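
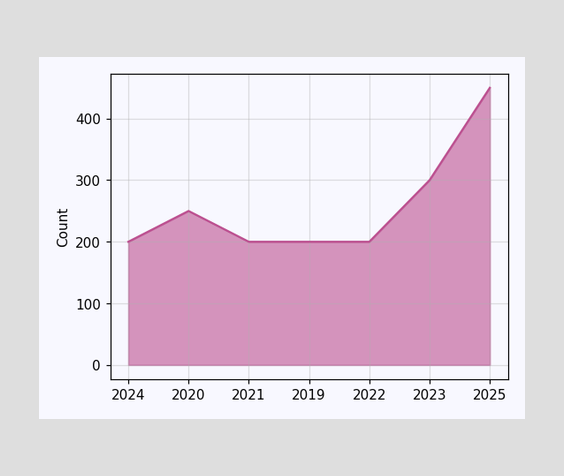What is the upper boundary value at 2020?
250

At 2020 the upper boundary is at 250.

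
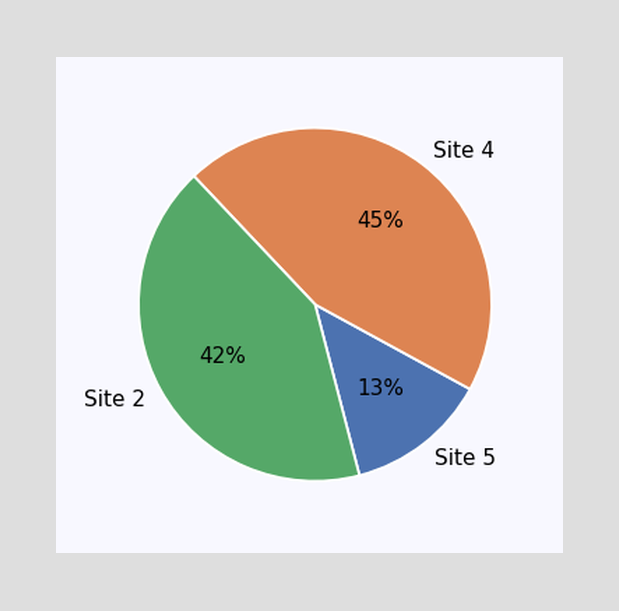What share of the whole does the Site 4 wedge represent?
The Site 4 slice takes up 45% of the pie.

45%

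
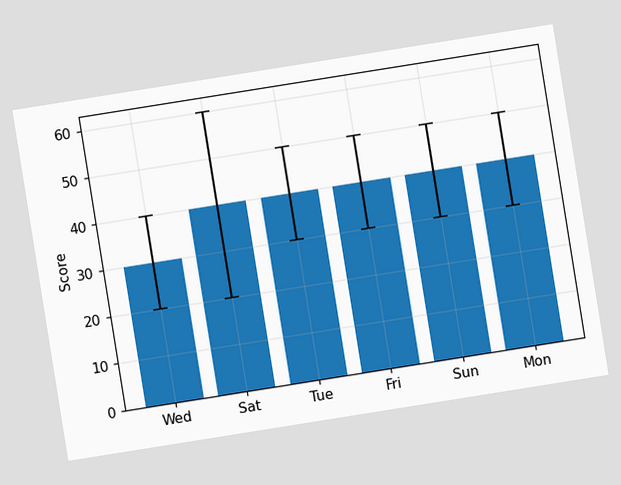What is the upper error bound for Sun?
50

The chart is tilted about 9° counter-clockwise. The Sun bar's upper whisker reaches 50.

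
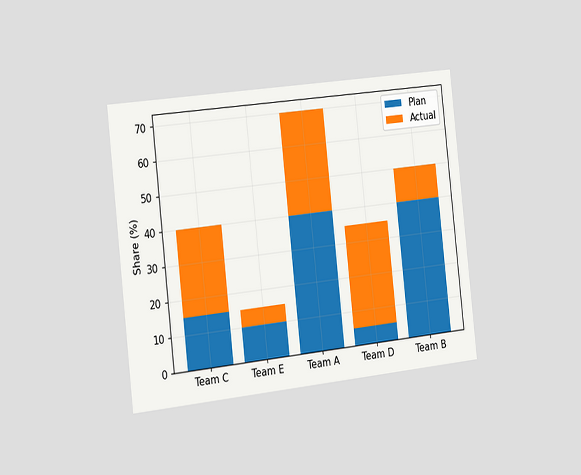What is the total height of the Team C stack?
40%

The chart is tilted about 6° counter-clockwise and viewed slightly from the left. The Team C stack's top reaches 40% on the y-axis.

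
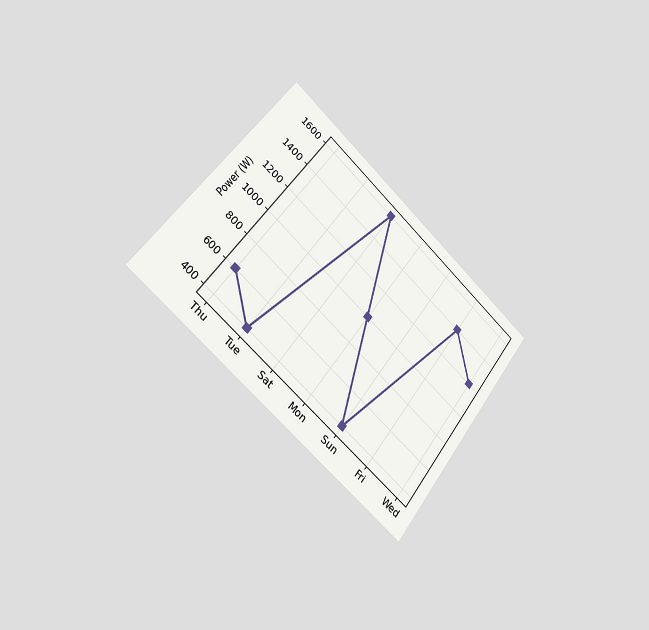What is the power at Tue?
The chart is tilted about 38° clockwise and viewed slightly from the left. At Tue, the line is at 400W.

400W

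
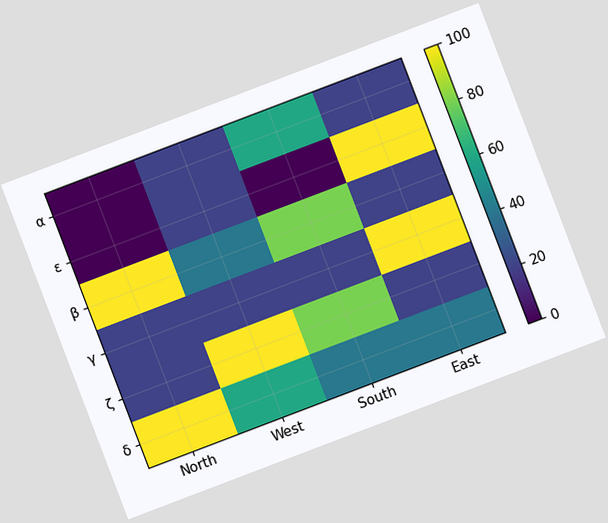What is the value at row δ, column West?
60

The chart is tilted about 21° counter-clockwise. Matching cell (δ, West) against the colorbar gives 60.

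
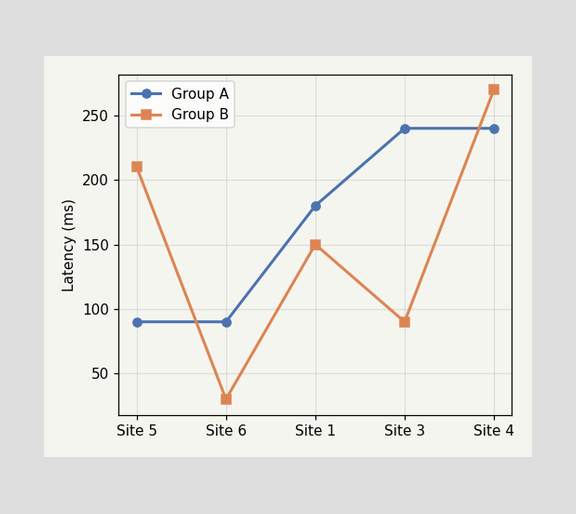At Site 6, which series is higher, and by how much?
At Site 6, Group A sits above the other line by 60ms.

Group A, by 60ms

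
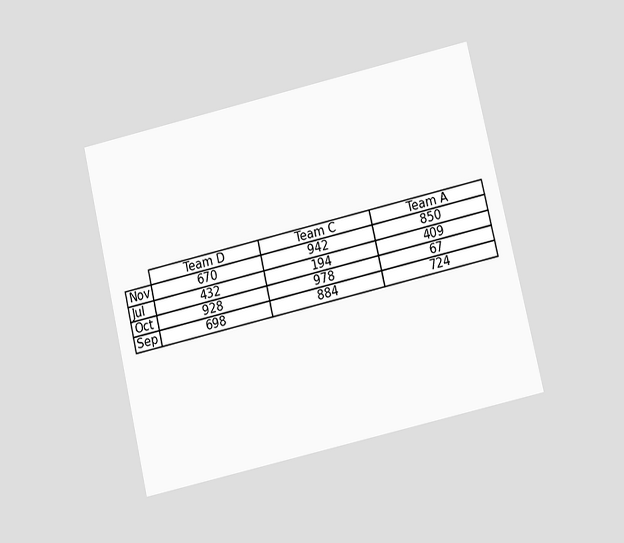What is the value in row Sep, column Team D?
698

The chart is tilted about 13° counter-clockwise and viewed slightly from below. The (Sep, Team D) cell reads 698.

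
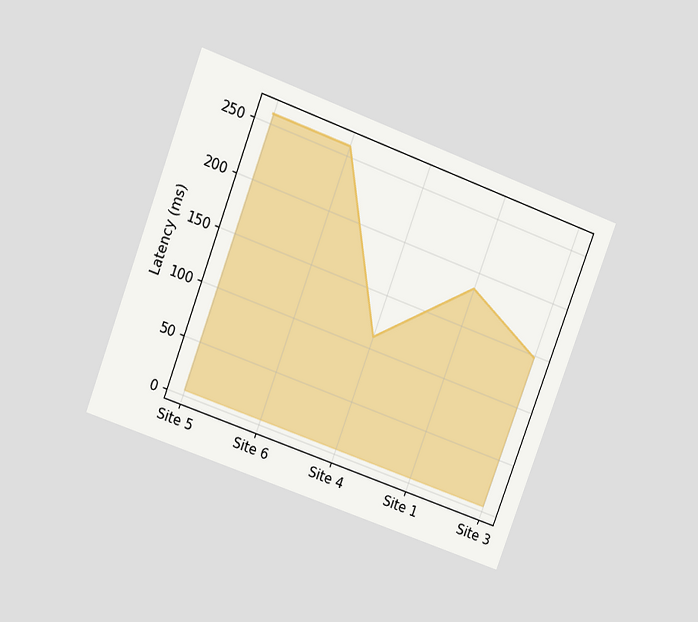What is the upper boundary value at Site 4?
The chart is tilted about 20° clockwise and viewed at a slight angle. At Site 4 the upper boundary is at 111ms.

111ms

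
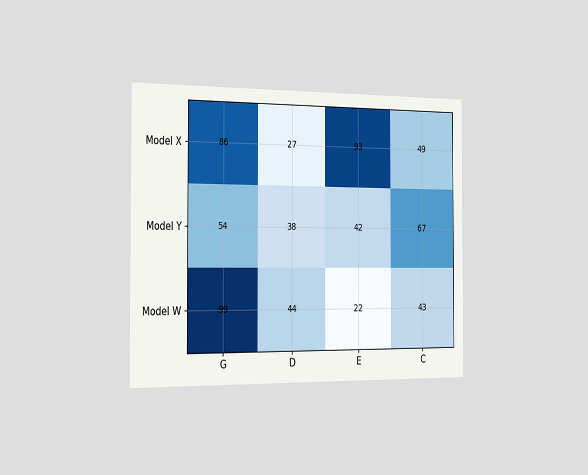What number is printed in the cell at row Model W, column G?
99

The chart is viewed slightly from the left. The (Model W, G) cell reads 99.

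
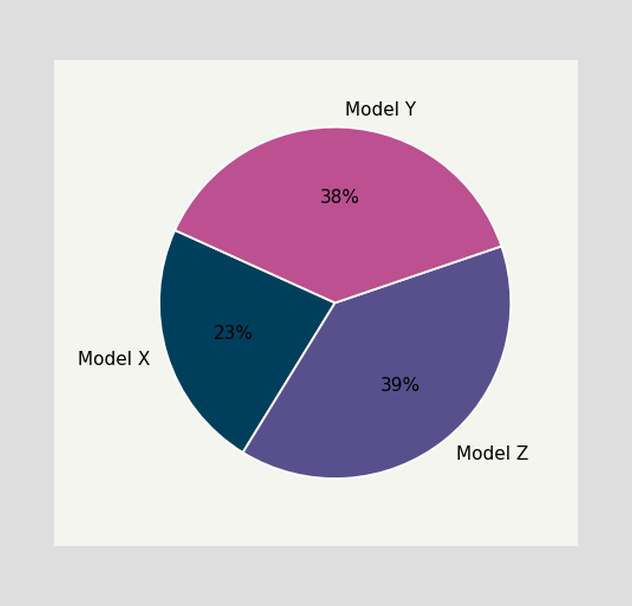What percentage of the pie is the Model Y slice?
The Model Y slice takes up 38% of the pie.

38%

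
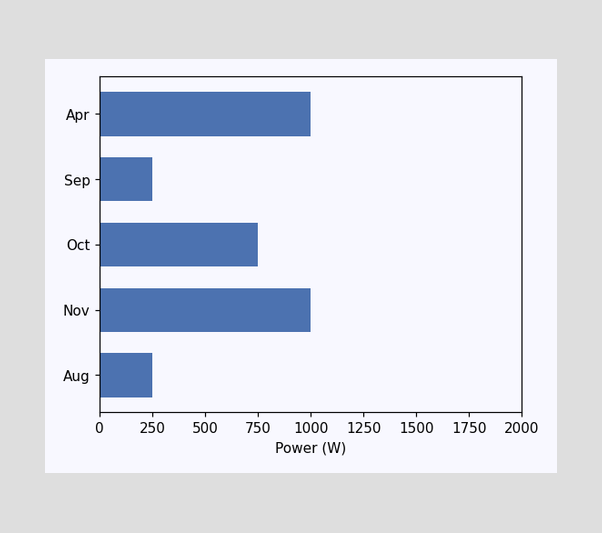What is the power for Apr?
Reading along the chart's x-axis, the Apr bar reaches 1000W.

1000W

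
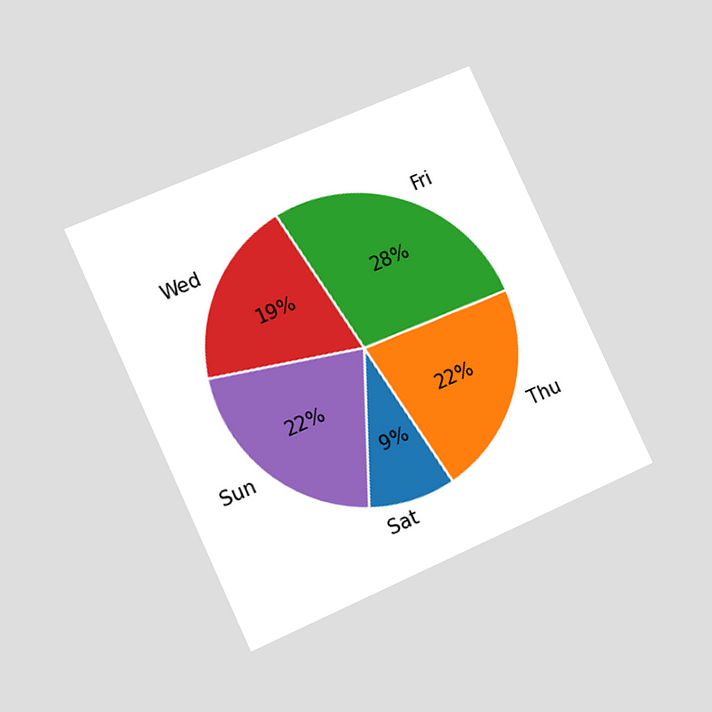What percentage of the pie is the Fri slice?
28%

The chart is tilted about 25° counter-clockwise and viewed at a slight angle. The Fri slice takes up 28% of the pie.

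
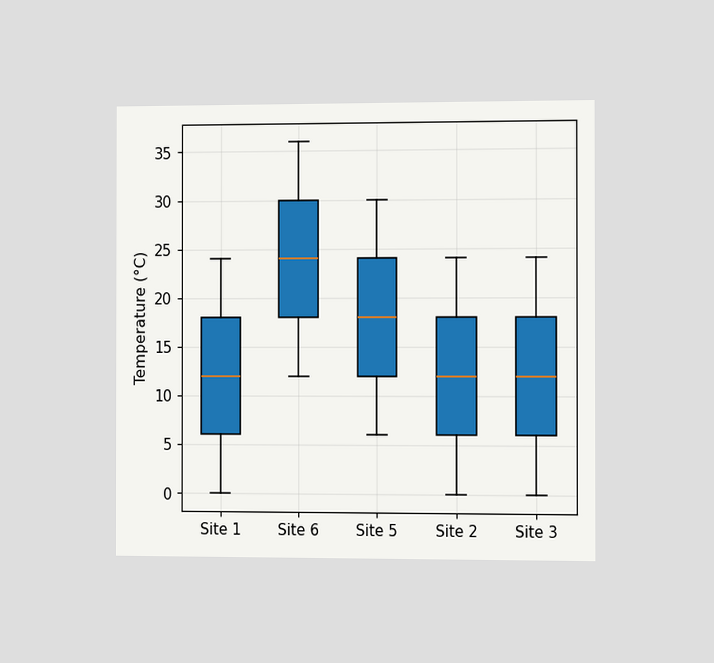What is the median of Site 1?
12°C

The chart is viewed slightly from the right. The median line in the Site 1 box sits at 12°C.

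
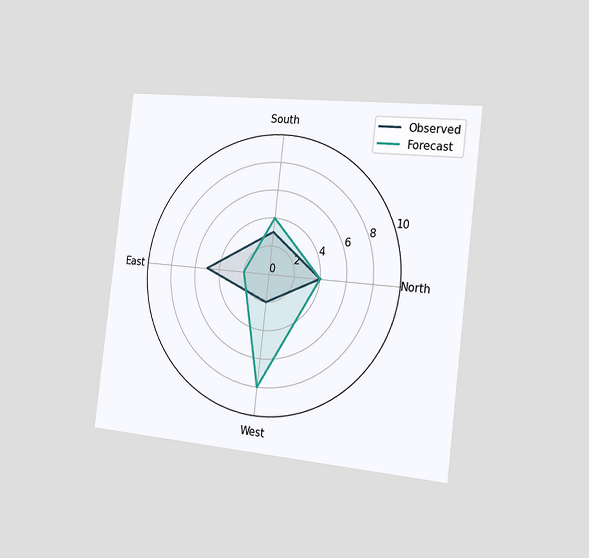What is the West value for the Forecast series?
The chart is tilted about 7° clockwise and viewed slightly from the right. On the West axis, Forecast reaches 8.

8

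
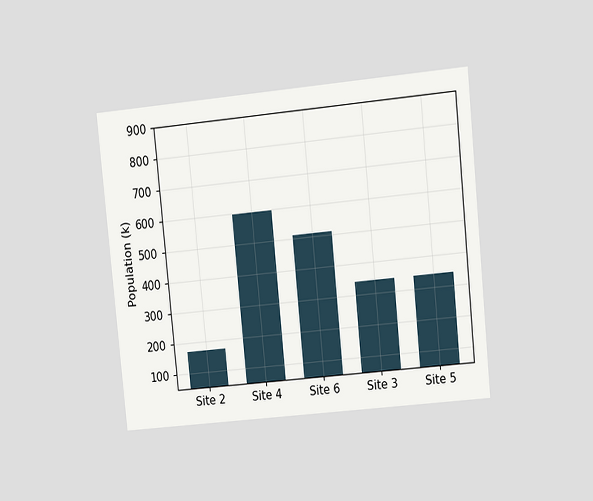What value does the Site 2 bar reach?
The chart is tilted about 6° counter-clockwise and viewed at a slight angle. Reading along the chart's y-axis, the Site 2 bar reaches 170k.

170k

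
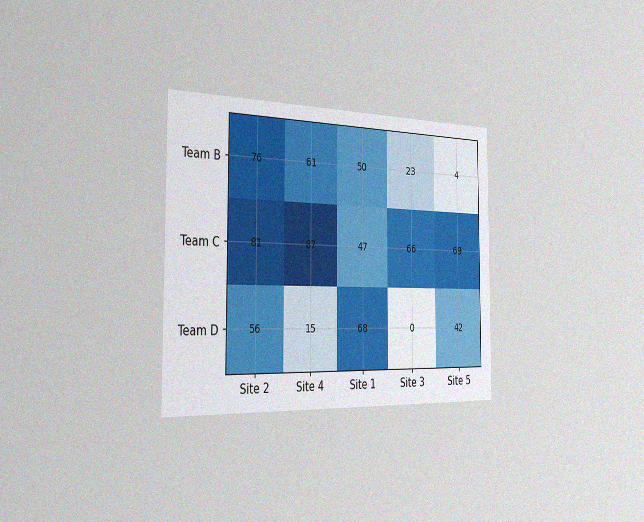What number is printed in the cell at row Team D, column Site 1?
68

The chart is viewed slightly from the left, with some photo noise. The (Team D, Site 1) cell reads 68.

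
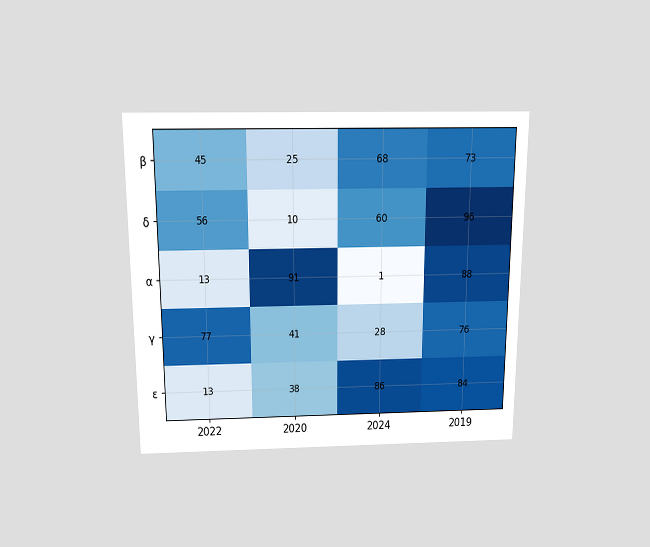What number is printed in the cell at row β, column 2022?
45

The chart is viewed slightly from above. The (β, 2022) cell reads 45.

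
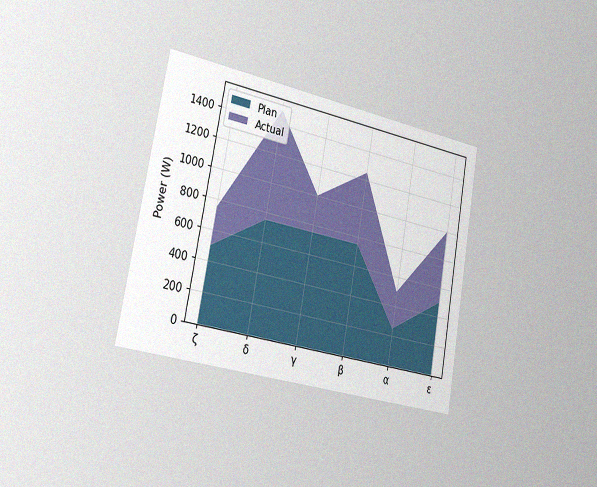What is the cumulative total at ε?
The chart is tilted about 10° clockwise and viewed slightly from the left, with some photo noise. The stacked total at ε reaches 1000W.

1000W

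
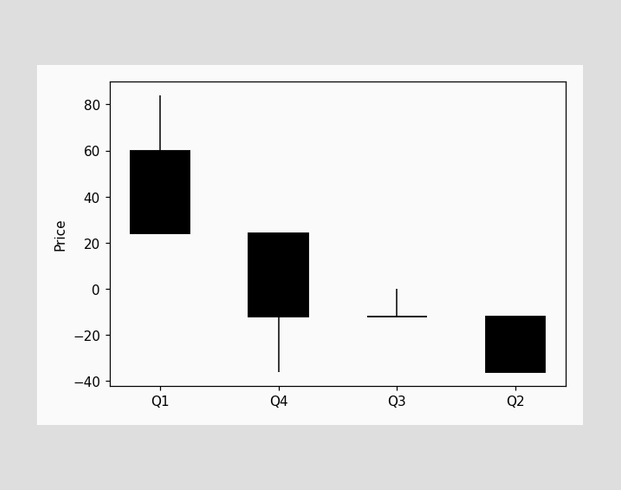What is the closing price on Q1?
The Q1 candle closes at 24.

24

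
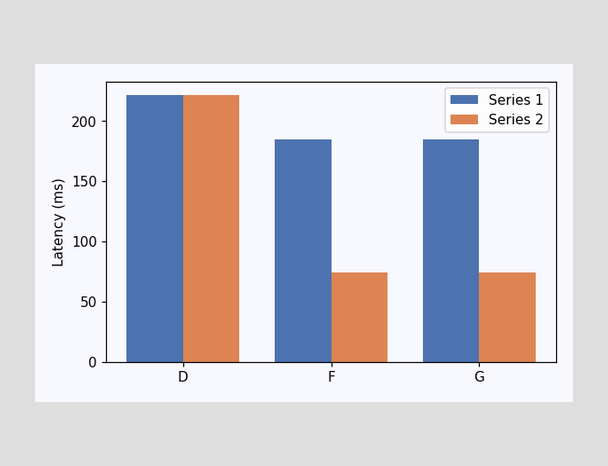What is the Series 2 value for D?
222ms

The Series 2 bar at D reaches 222ms on the y-axis.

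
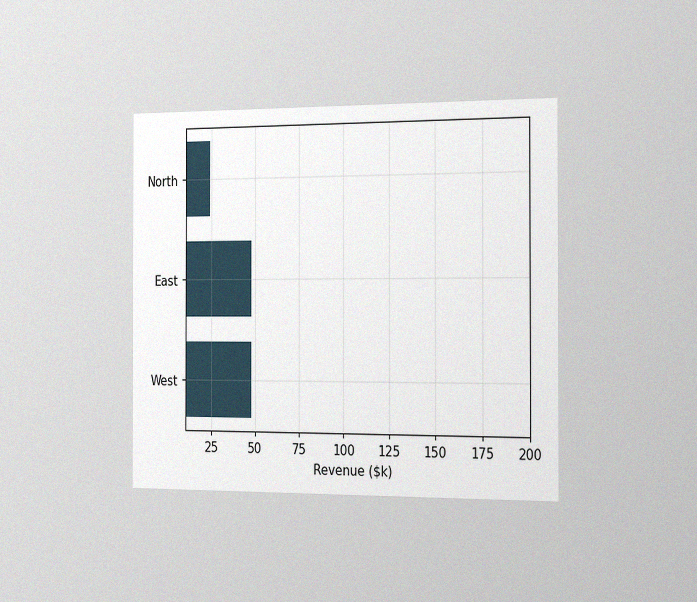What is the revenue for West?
$48k

The chart is viewed slightly from the right, with some photo noise. Reading along the chart's x-axis, the West bar reaches $48k.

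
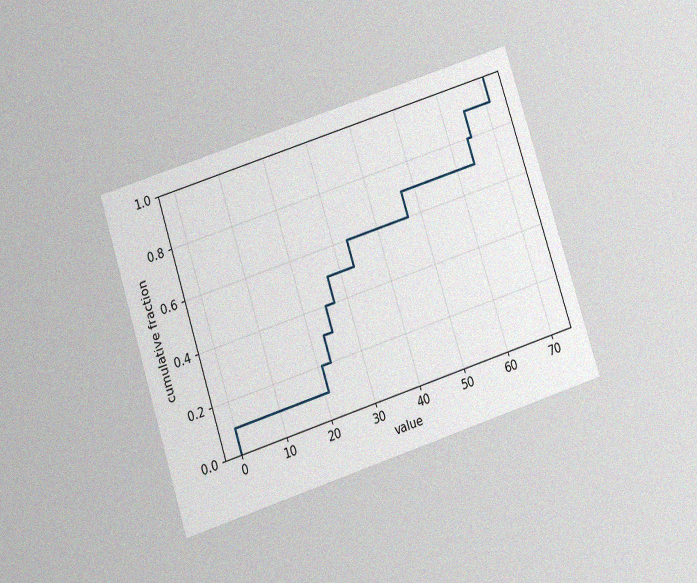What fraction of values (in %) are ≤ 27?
50%

The chart is tilted about 18° counter-clockwise and viewed slightly from below, with some photo noise. At x=27 the ECDF step is at 50%.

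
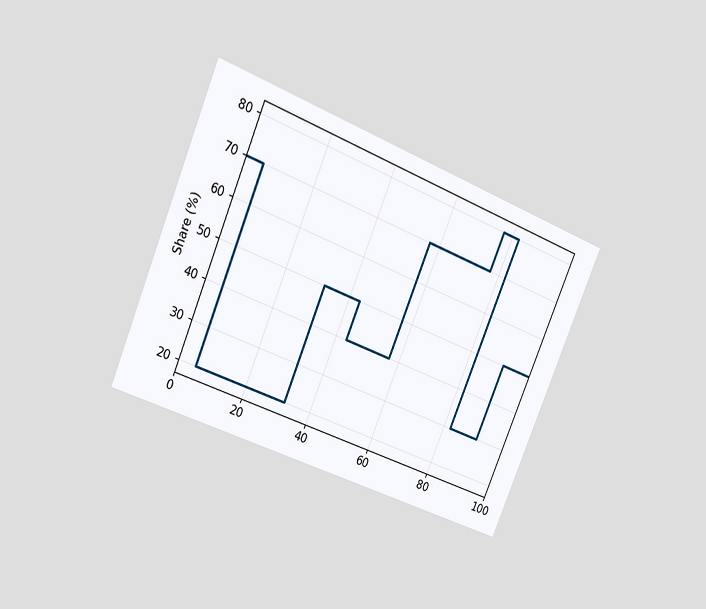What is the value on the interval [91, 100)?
The chart is tilted about 22° clockwise and viewed at a slight angle. On [91, 100) the step sits at 50%.

50%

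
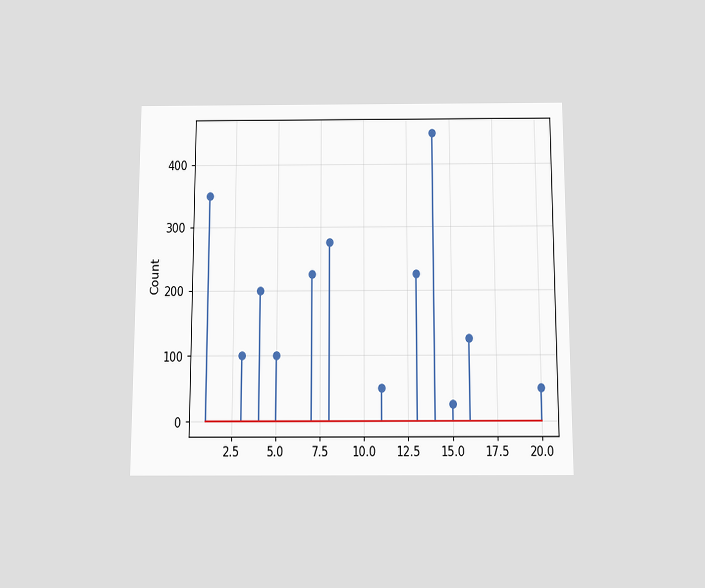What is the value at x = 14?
The chart is viewed slightly from below. The stem at x=14 reaches 450.

450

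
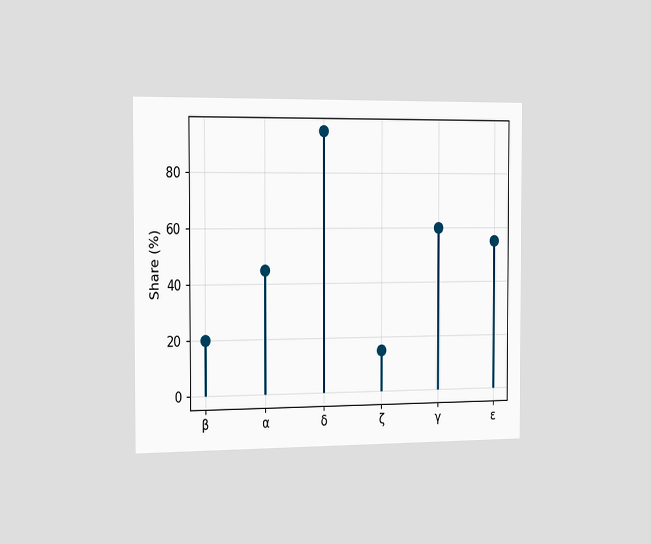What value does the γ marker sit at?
The chart is viewed slightly from the left. The γ marker sits at 60%.

60%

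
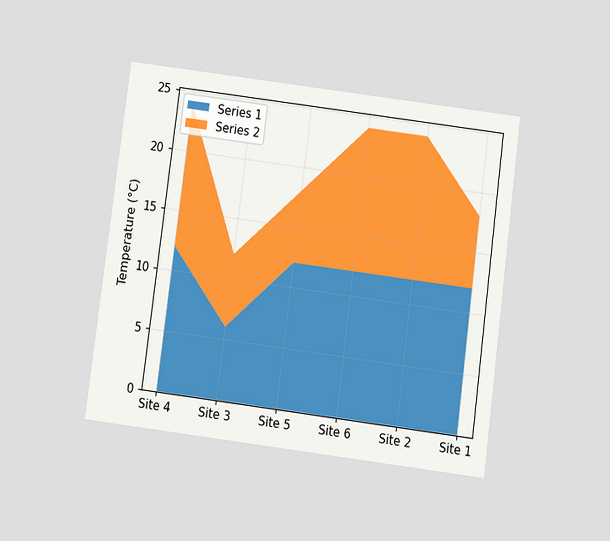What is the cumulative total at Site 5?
18°C

The chart is tilted about 7° clockwise and viewed slightly from below. The stacked total at Site 5 reaches 18°C.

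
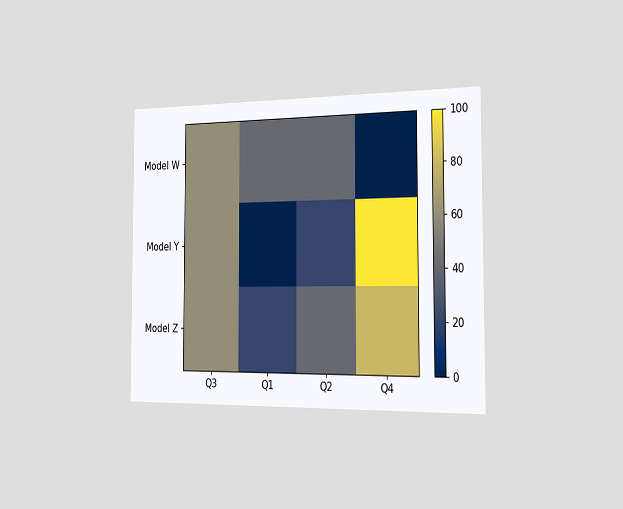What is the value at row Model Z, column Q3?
The chart is viewed slightly from the right. Matching cell (Model Z, Q3) against the colorbar gives 60.

60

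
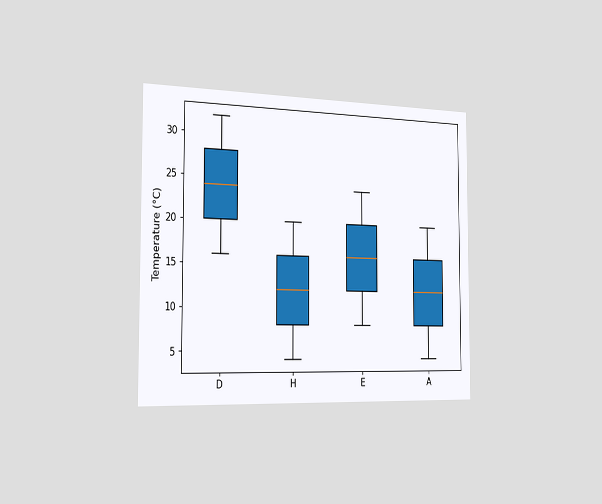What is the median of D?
The chart is viewed slightly from the left. The median line in the D box sits at 24°C.

24°C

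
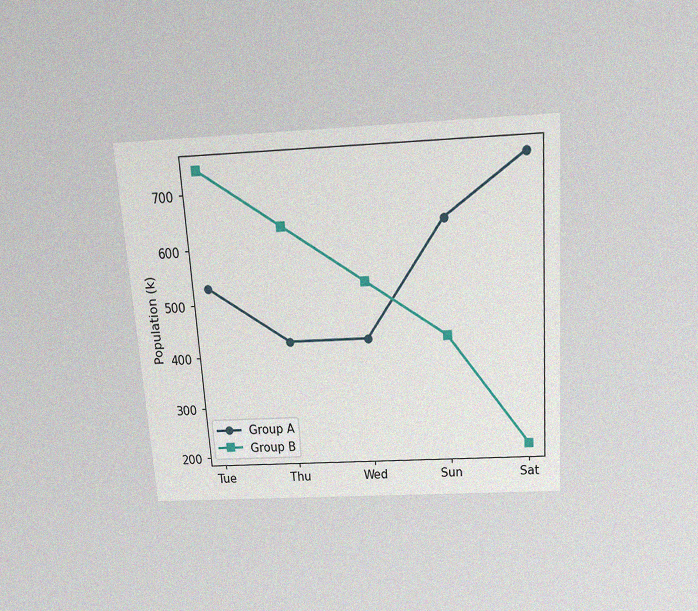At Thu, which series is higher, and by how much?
Group B, by 212k

The chart is tilted about 4° counter-clockwise and viewed slightly from above, with some photo noise. At Thu, Group B sits above the other line by 212k.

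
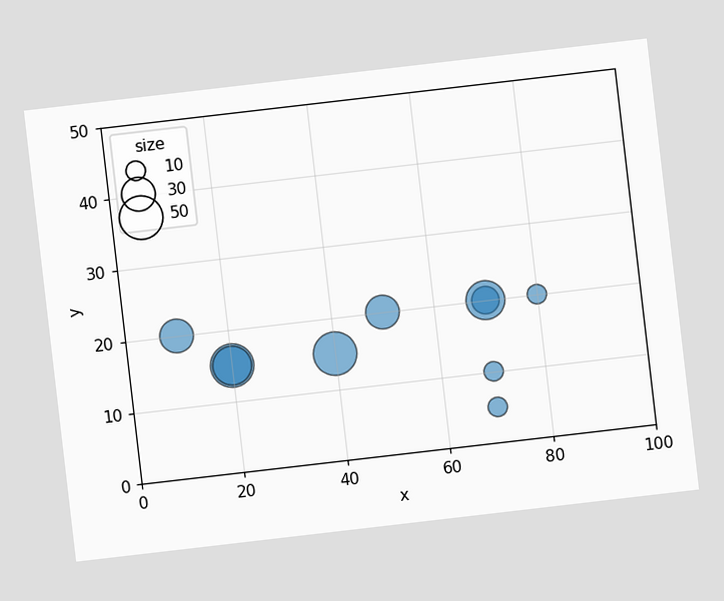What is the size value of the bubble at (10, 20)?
The chart is tilted about 7° counter-clockwise. Matching the bubble at (10, 20) against the size legend gives 30.

30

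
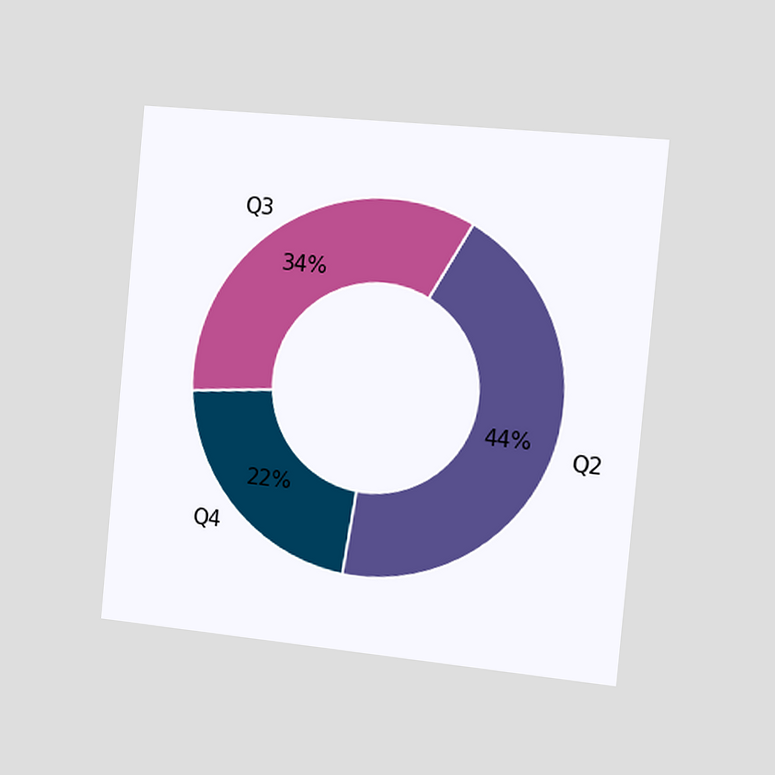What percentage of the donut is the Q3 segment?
The chart is tilted about 5° clockwise and viewed slightly from the right. The Q3 segment takes up 34% of the ring.

34%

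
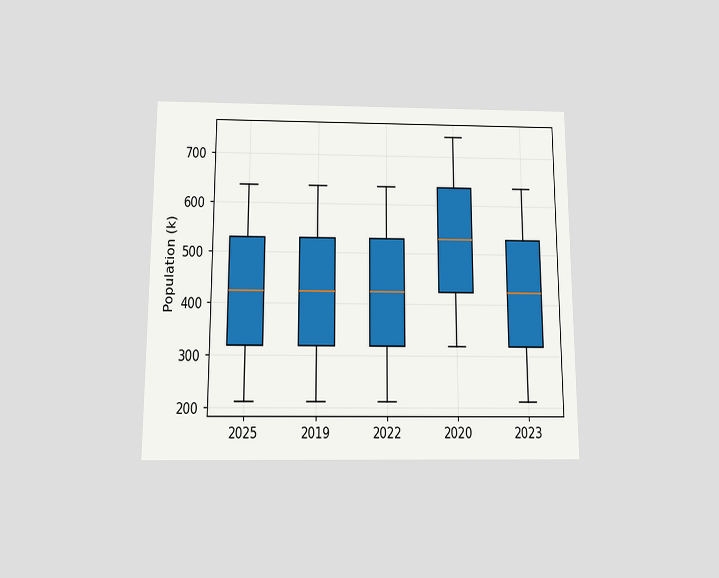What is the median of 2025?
The chart is viewed slightly from below. The median line in the 2025 box sits at 424k.

424k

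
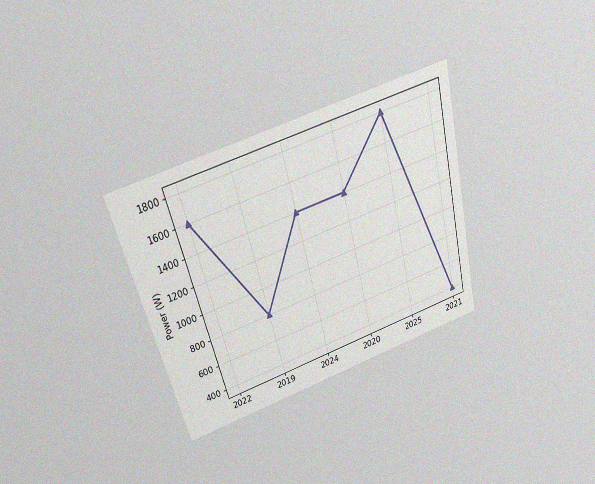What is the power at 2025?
1800W

The chart is tilted about 15° counter-clockwise and viewed slightly from above, with some photo noise. At 2025, the line is at 1800W.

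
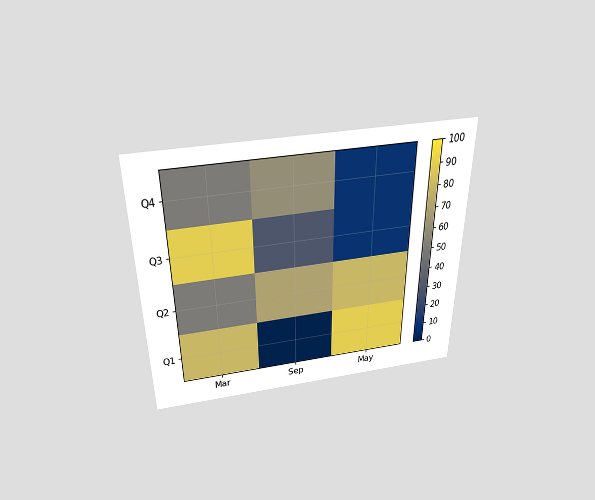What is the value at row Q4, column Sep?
60

The chart is viewed slightly from above. Matching cell (Q4, Sep) against the colorbar gives 60.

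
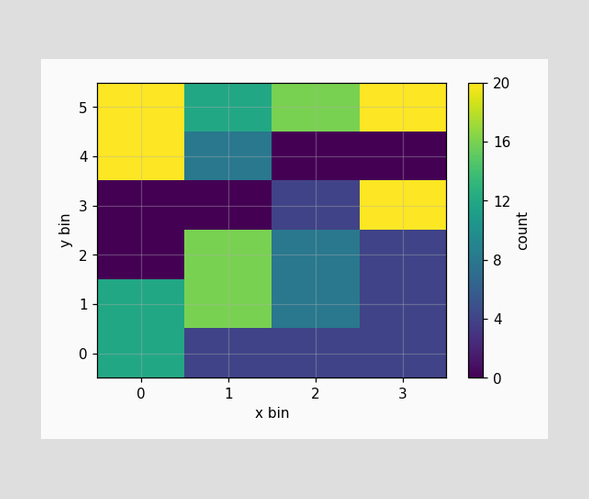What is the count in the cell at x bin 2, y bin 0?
4

Matching the cell (2, 0) against the colorbar gives 4.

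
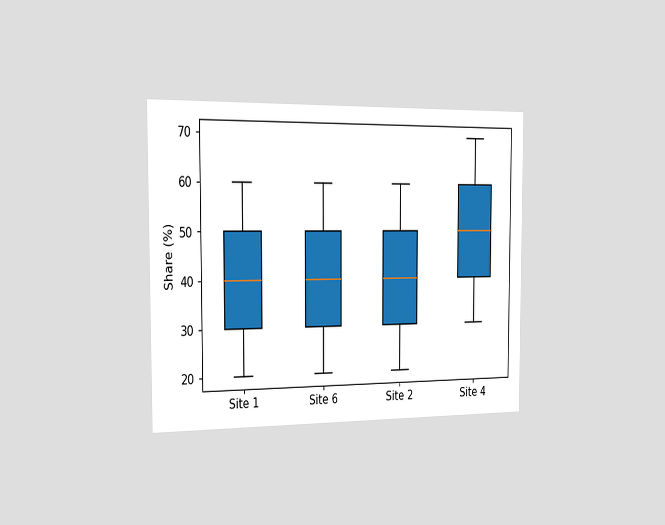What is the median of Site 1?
40%

The chart is viewed slightly from the left. The median line in the Site 1 box sits at 40%.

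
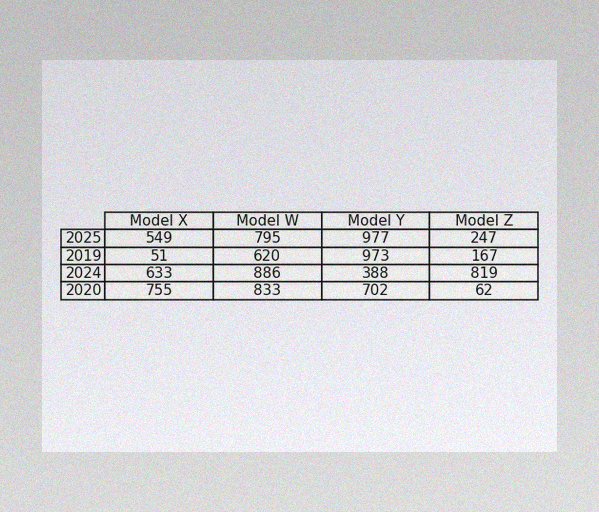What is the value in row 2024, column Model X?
The image has some photo noise and uneven lighting. The (2024, Model X) cell reads 633.

633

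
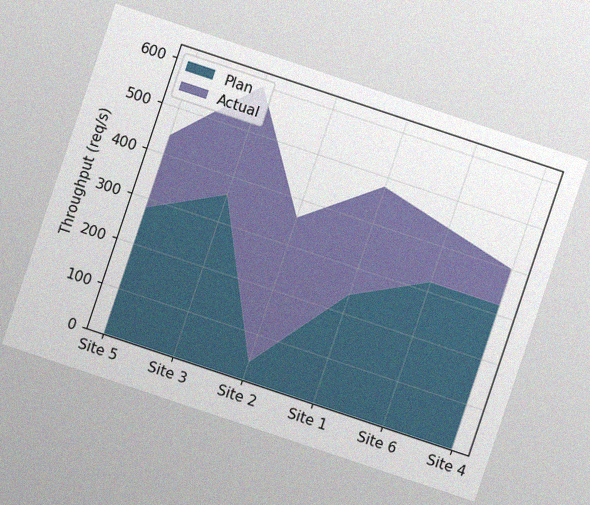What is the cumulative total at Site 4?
400req/s

The chart is tilted about 18° clockwise, with some photo noise. The stacked total at Site 4 reaches 400req/s.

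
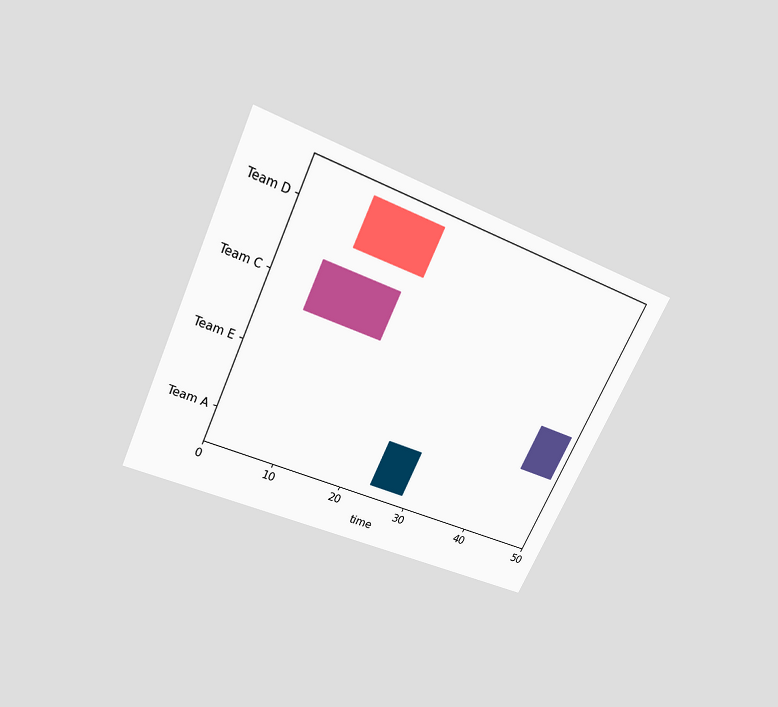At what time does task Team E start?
The chart is tilted about 25° clockwise and viewed slightly from above. The Team E bar begins at t=44.

44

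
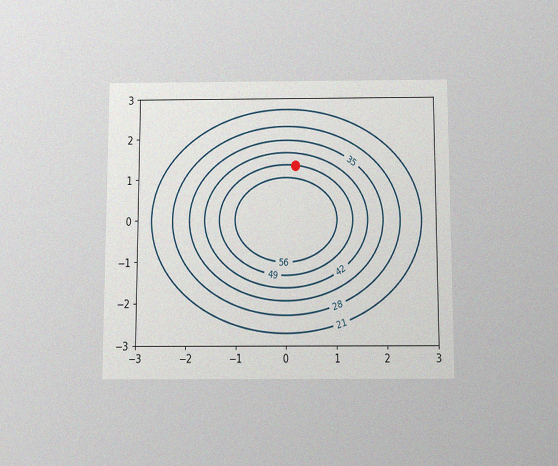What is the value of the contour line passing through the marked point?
The chart is viewed slightly from below, with some photo noise. The marked point sits on the contour labelled 49.

49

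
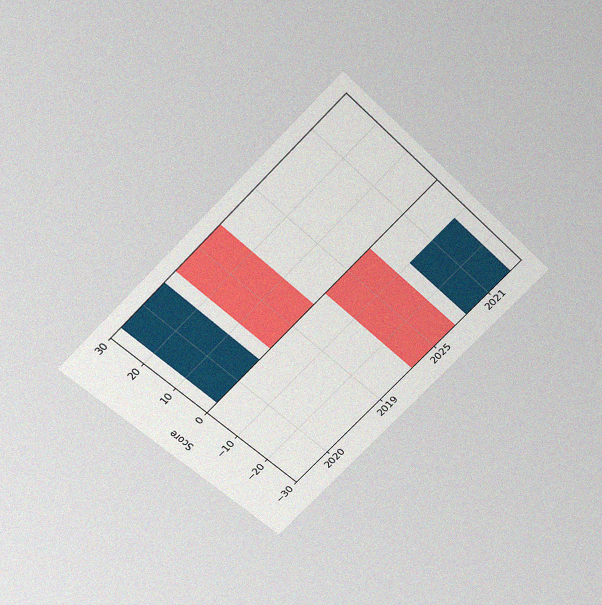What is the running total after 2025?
-30

The chart is tilted about 45° counter-clockwise and viewed slightly from above, with some photo noise. After 2025 the running total reaches -30.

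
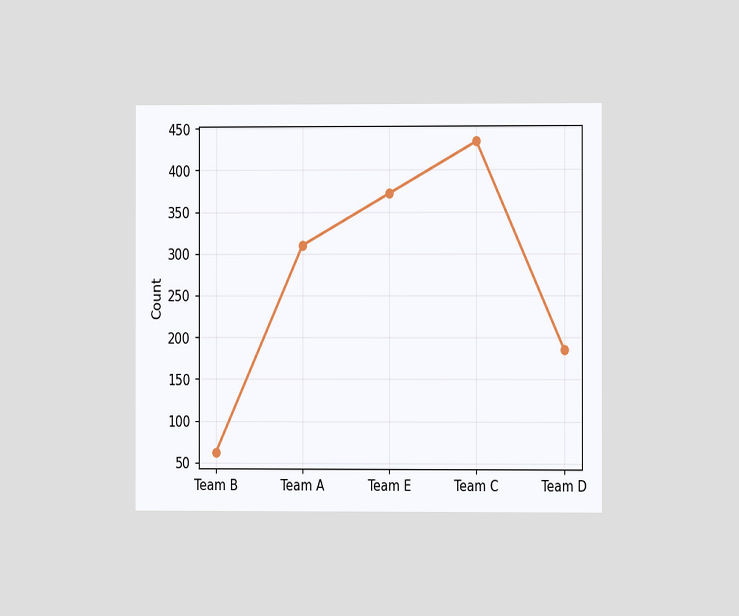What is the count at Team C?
434

The chart is viewed at a slight angle. At Team C, the line is at 434.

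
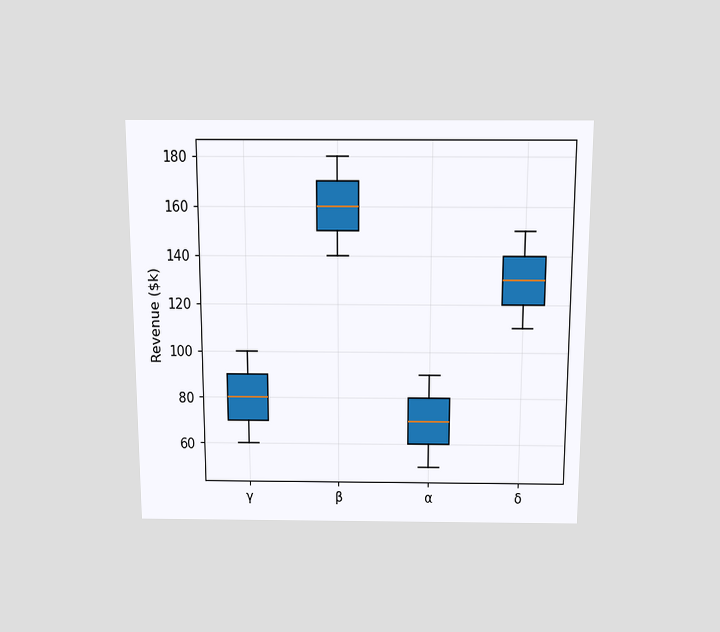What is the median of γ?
The chart is viewed slightly from above. The median line in the γ box sits at $80k.

$80k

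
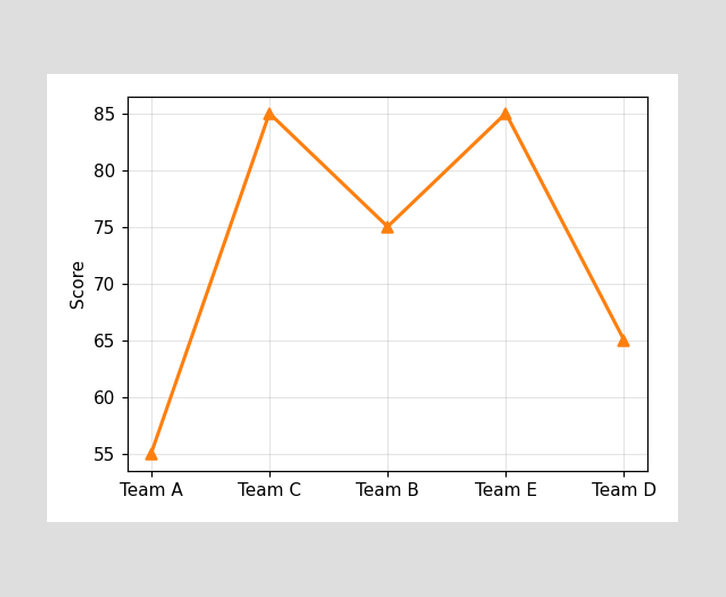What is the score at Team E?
At Team E, the line is at 85.

85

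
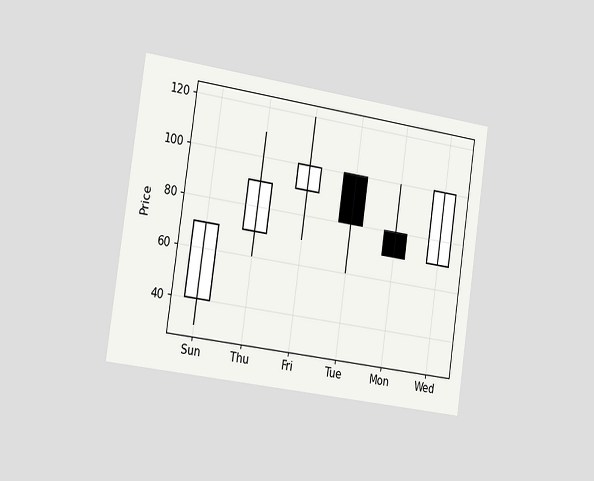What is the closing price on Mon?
The chart is tilted about 8° clockwise and viewed slightly from the left. The Mon candle closes at 70.

70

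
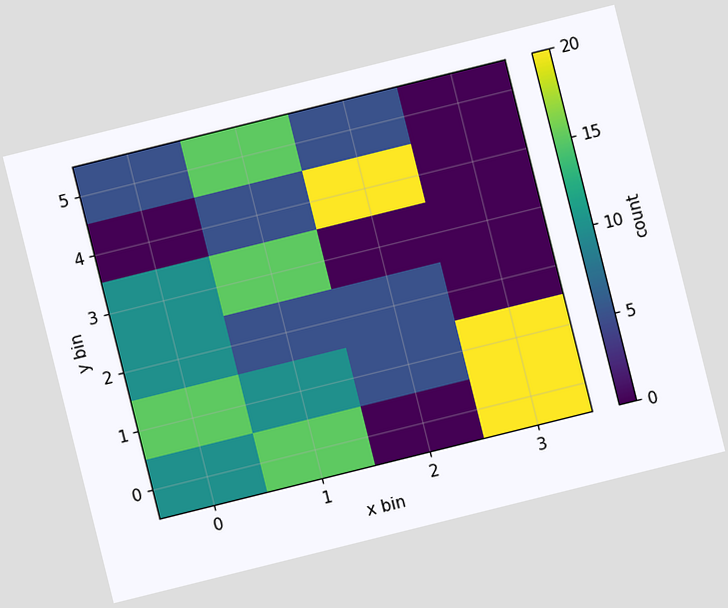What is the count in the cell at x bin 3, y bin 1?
The chart is tilted about 14° counter-clockwise. Matching the cell (3, 1) against the colorbar gives 20.

20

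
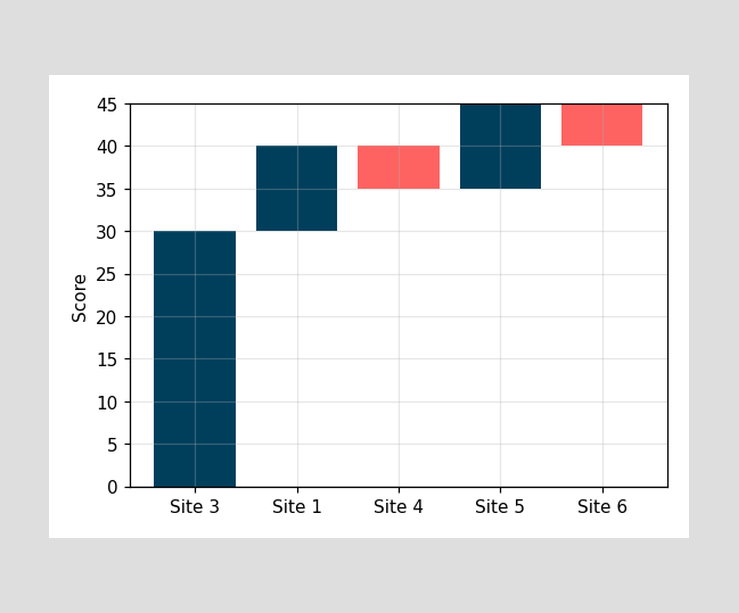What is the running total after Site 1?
40

After Site 1 the running total reaches 40.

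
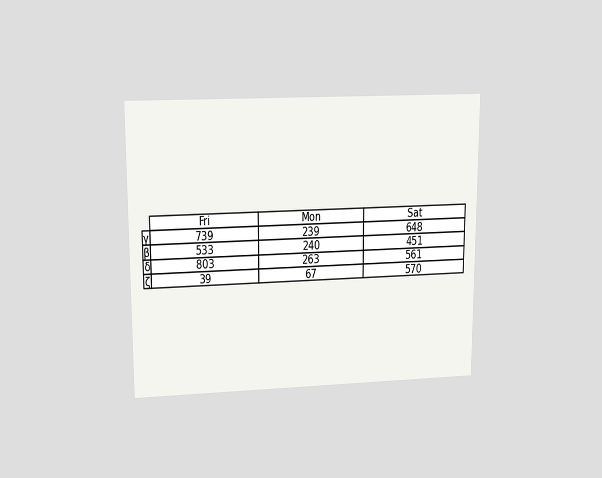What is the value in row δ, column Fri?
The chart is viewed slightly from above. The (δ, Fri) cell reads 803.

803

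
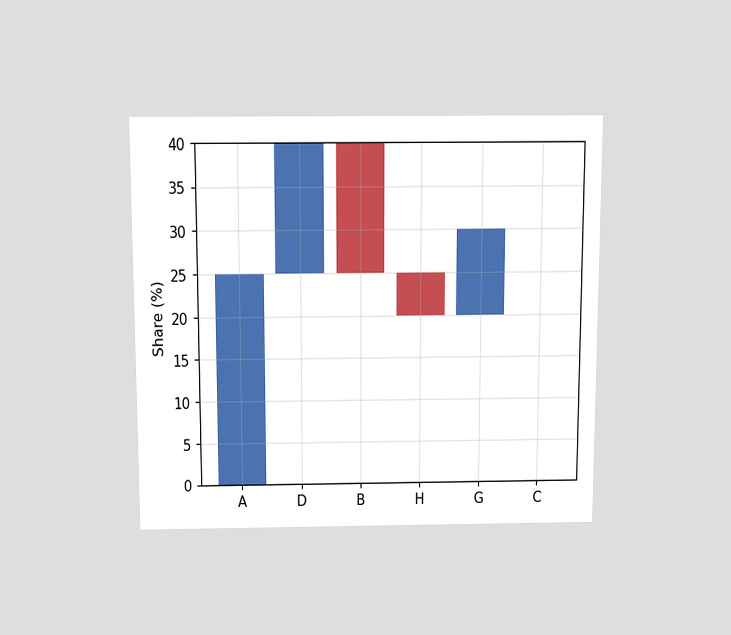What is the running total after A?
25%

The chart is viewed slightly from above. After A the running total reaches 25%.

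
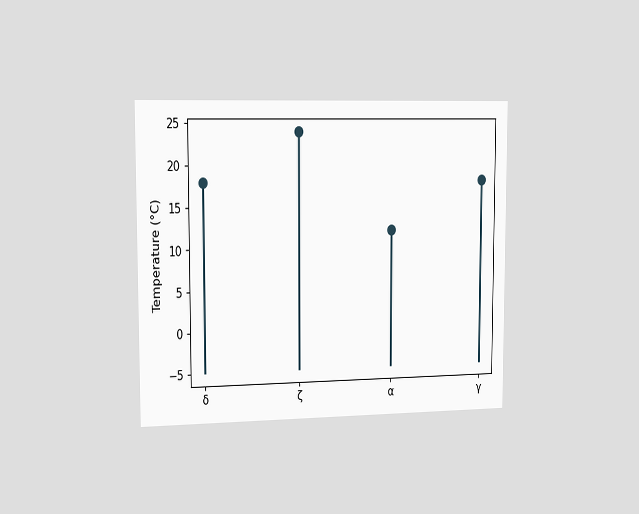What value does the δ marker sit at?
The chart is viewed slightly from the left. The δ marker sits at 18°C.

18°C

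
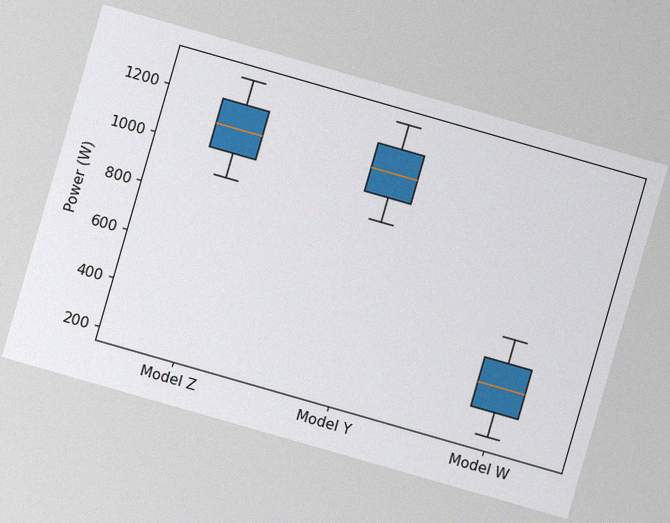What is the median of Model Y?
The chart is tilted about 16° clockwise, with some photo noise. The median line in the Model Y box sits at 1100W.

1100W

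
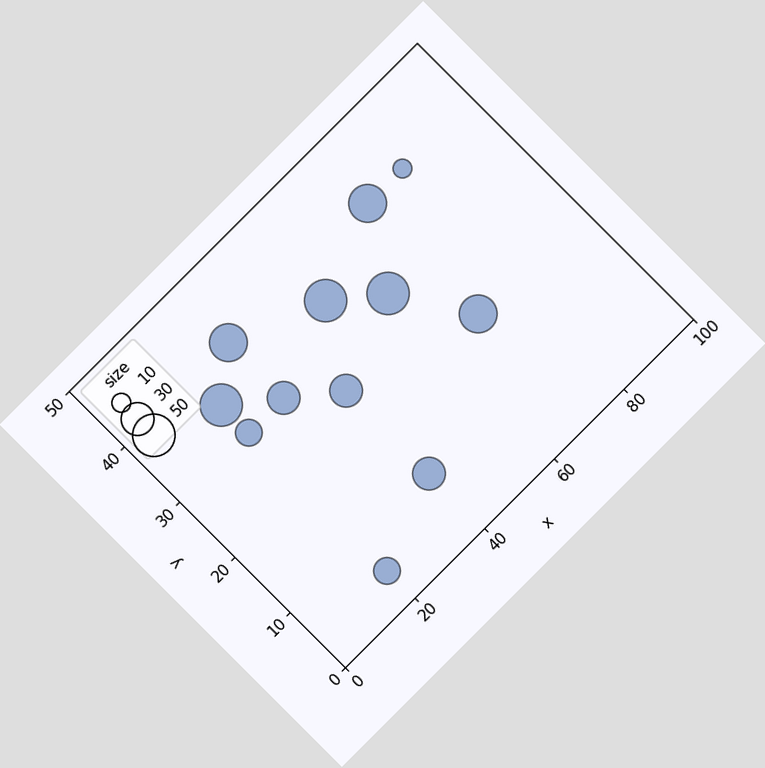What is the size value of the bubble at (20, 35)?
50

The chart is tilted about 45° counter-clockwise. Matching the bubble at (20, 35) against the size legend gives 50.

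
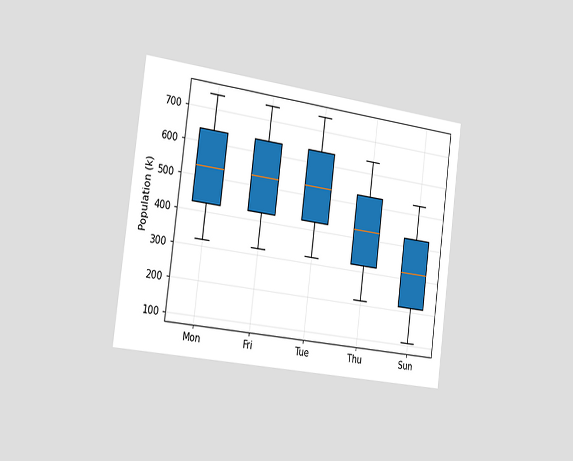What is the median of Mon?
The chart is tilted about 7° clockwise and viewed slightly from the left. The median line in the Mon box sits at 530k.

530k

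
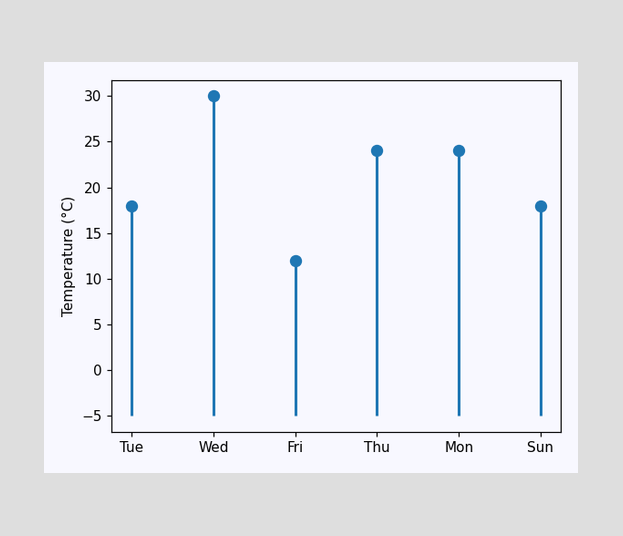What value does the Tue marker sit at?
18°C

The Tue marker sits at 18°C.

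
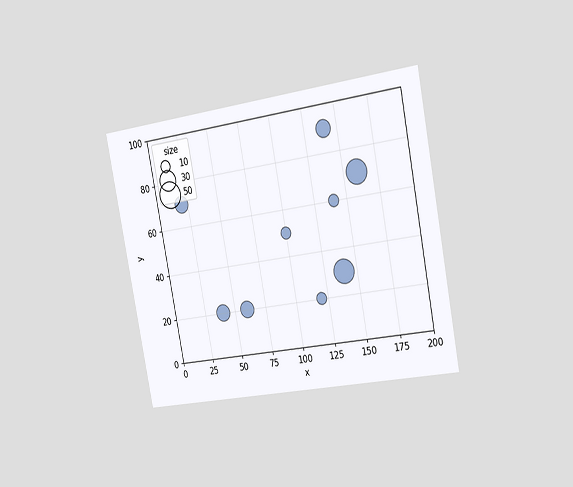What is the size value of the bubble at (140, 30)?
The chart is tilted about 11° counter-clockwise and viewed slightly from the right. Matching the bubble at (140, 30) against the size legend gives 40.

40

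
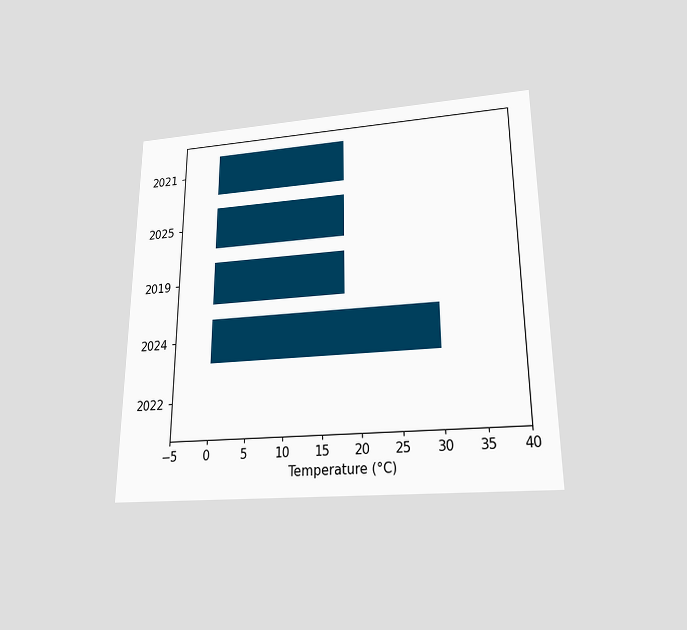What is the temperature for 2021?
The chart is viewed slightly from below. Reading along the chart's x-axis, the 2021 bar reaches 18°C.

18°C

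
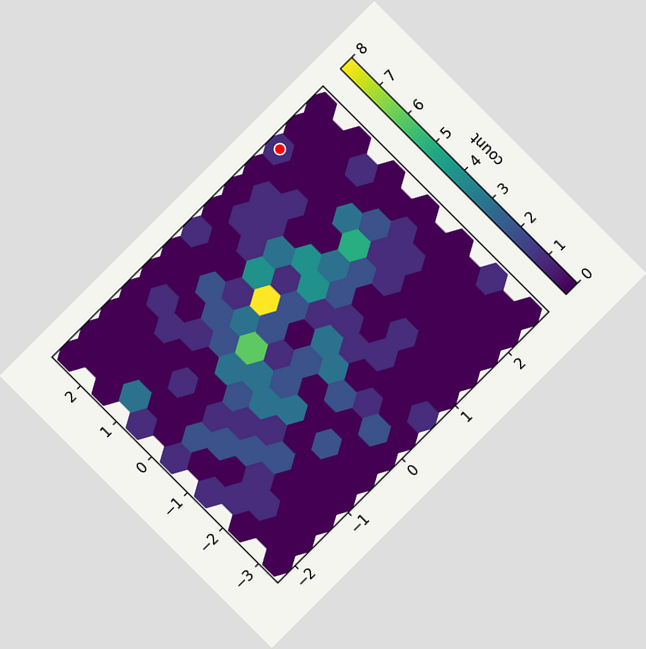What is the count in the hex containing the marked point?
1

The chart is tilted about 45° counter-clockwise. The marked hex reads 1 on the colorbar.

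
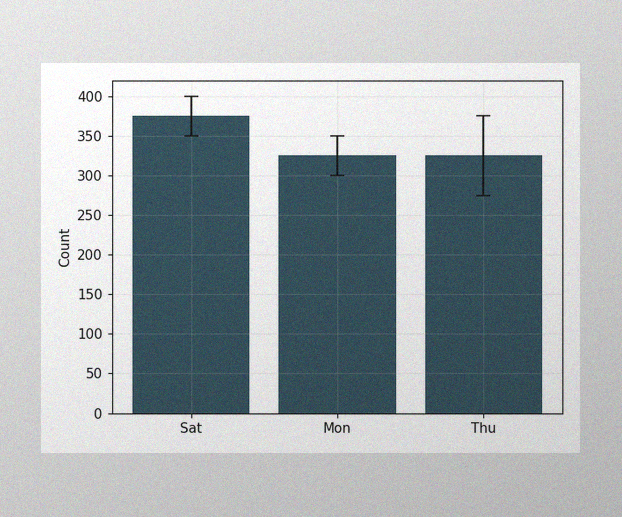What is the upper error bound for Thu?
375

The image has some photo noise and uneven lighting. The Thu bar's upper whisker reaches 375.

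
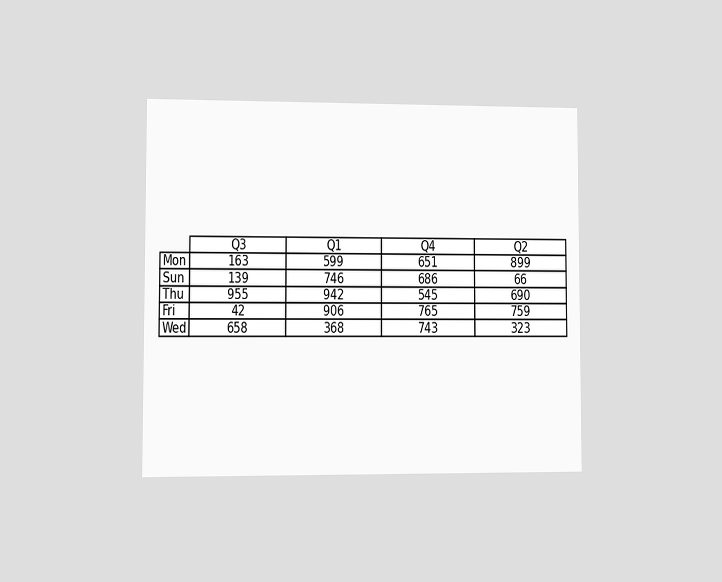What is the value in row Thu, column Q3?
The chart is viewed at a slight angle. The (Thu, Q3) cell reads 955.

955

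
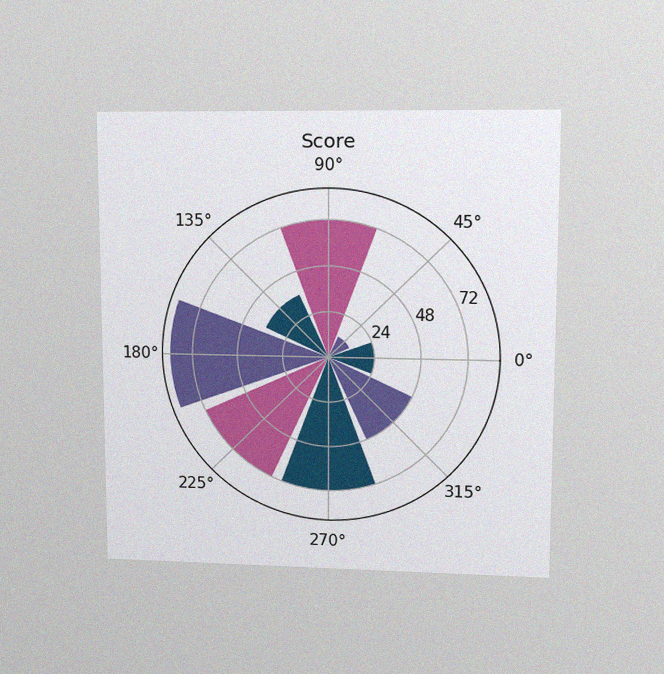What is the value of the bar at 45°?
The chart is viewed at a slight angle, with some photo noise. The bar at 45° reaches 12 on the radial axis.

12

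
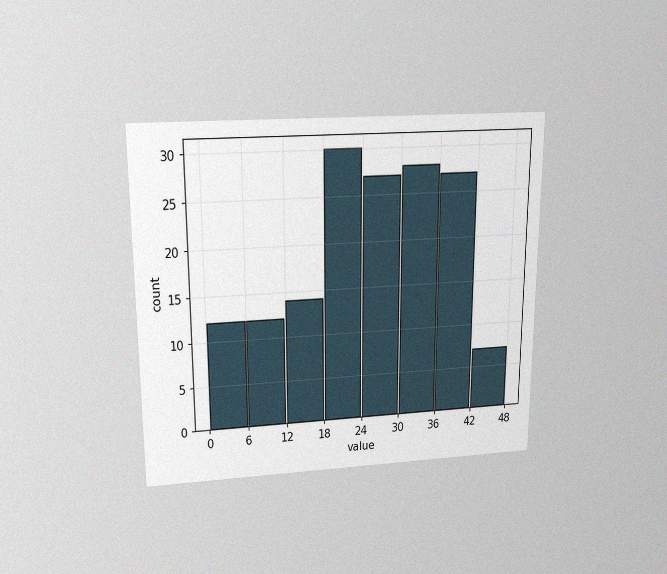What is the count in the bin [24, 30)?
The chart is viewed slightly from above, with some photo noise. The [24, 30) bin has height 27.

27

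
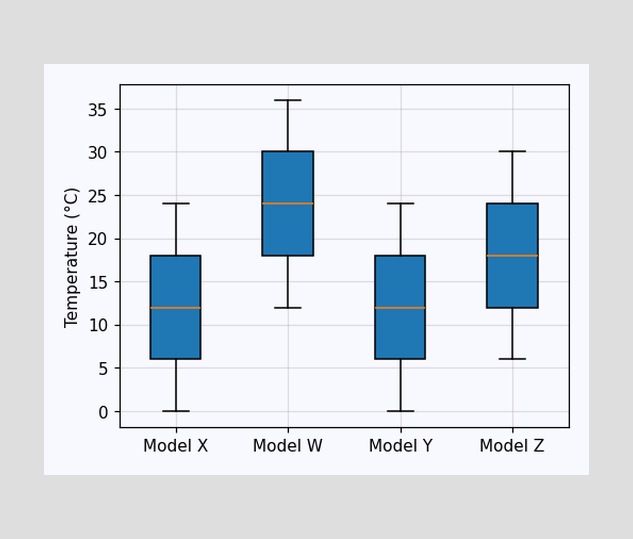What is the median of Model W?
24°C

The median line in the Model W box sits at 24°C.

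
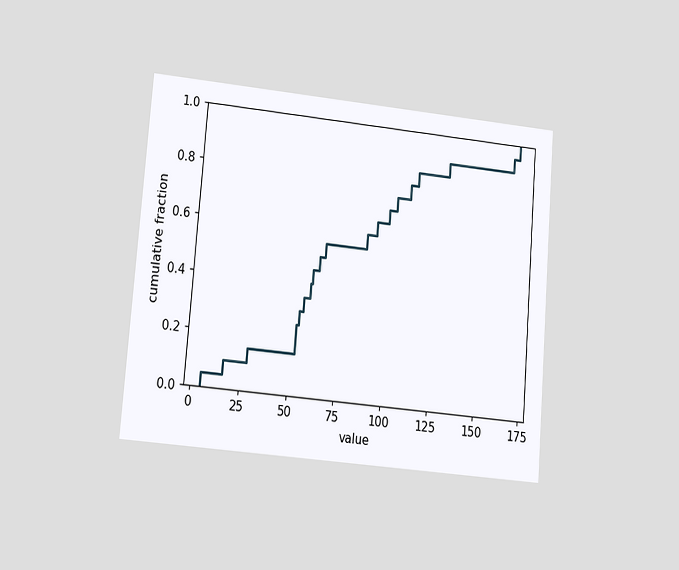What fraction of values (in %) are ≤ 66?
The chart is tilted about 5° clockwise and viewed at a slight angle. At x=66 the ECDF step is at 55%.

55%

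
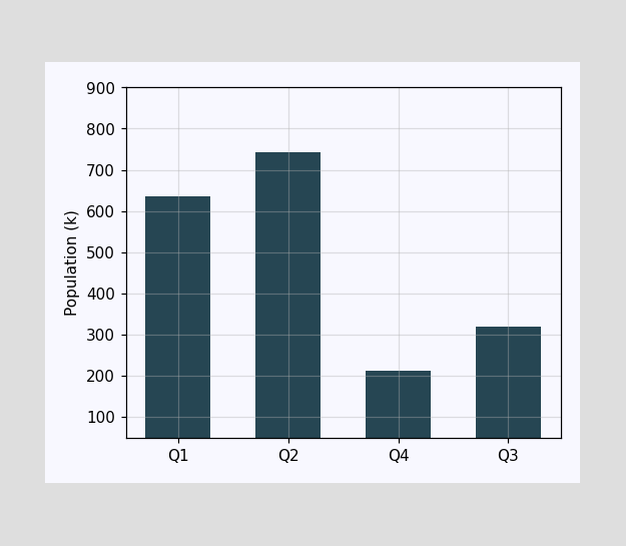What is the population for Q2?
Reading along the chart's y-axis, the Q2 bar reaches 742k.

742k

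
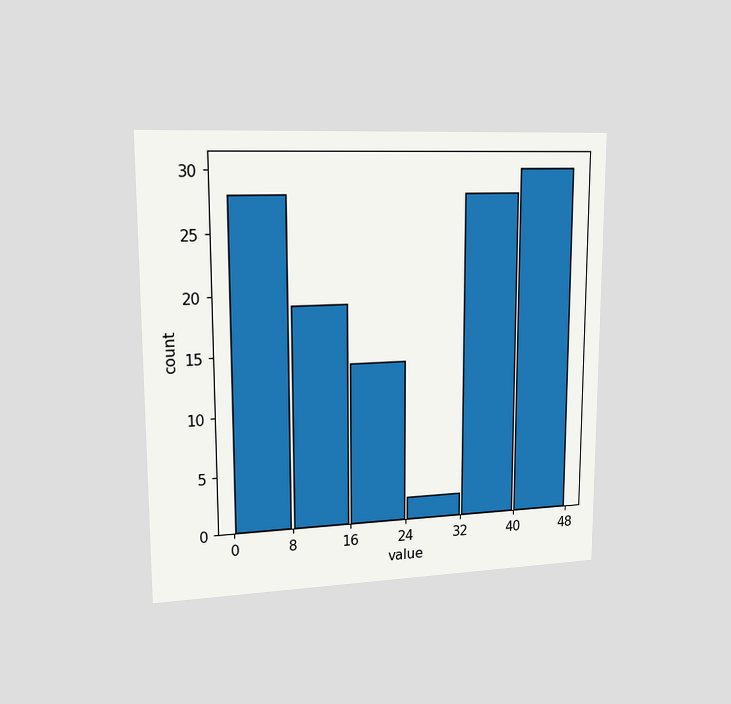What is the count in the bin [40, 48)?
30

The chart is viewed slightly from the left. The [40, 48) bin has height 30.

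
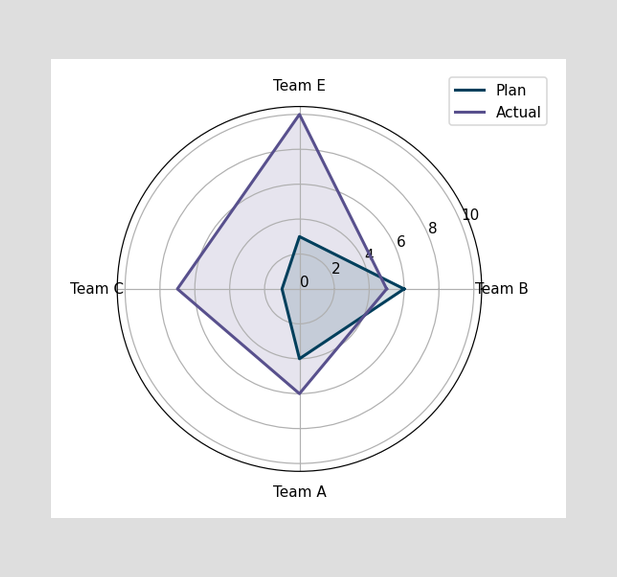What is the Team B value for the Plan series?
6

On the Team B axis, Plan reaches 6.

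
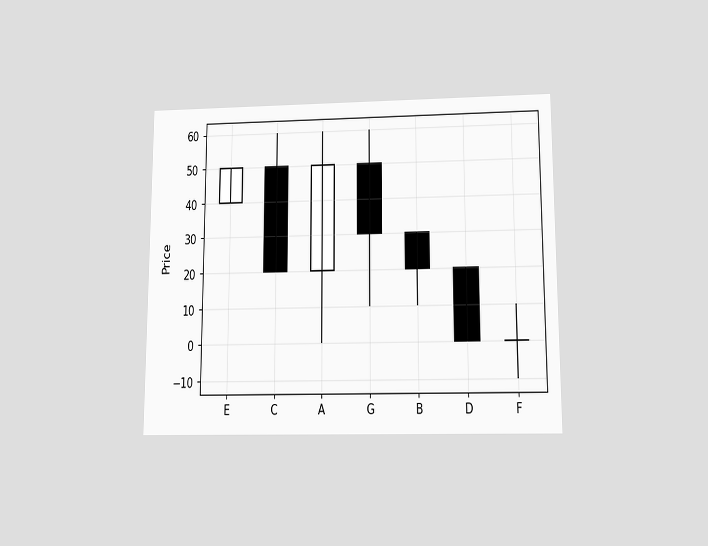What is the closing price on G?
The chart is viewed slightly from below. The G candle closes at 30.

30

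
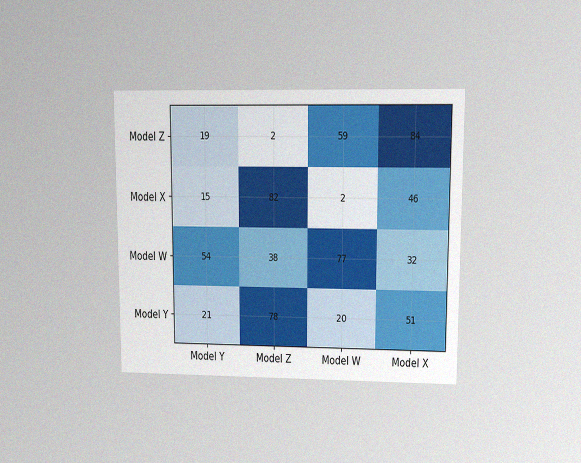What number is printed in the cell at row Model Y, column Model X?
51

The chart is viewed at a slight angle, with some photo noise. The (Model Y, Model X) cell reads 51.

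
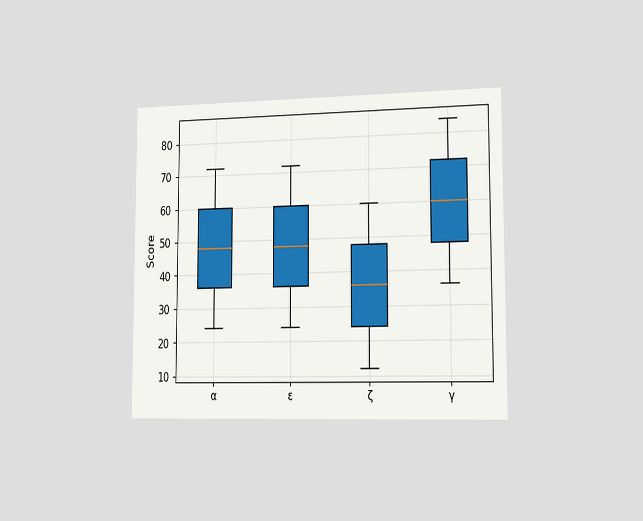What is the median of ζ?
The chart is viewed slightly from the right. The median line in the ζ box sits at 36.

36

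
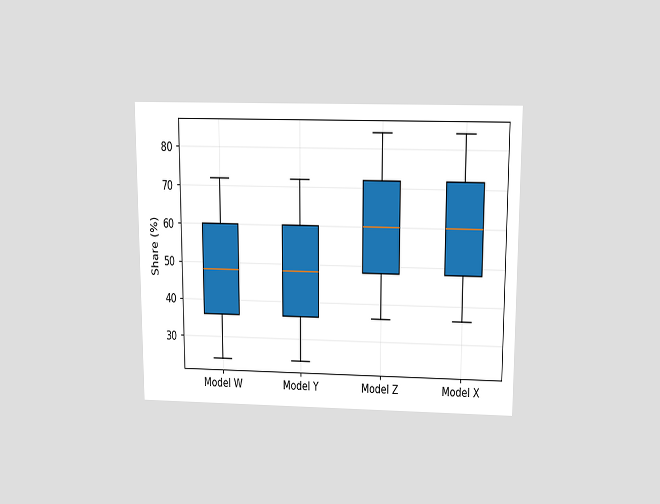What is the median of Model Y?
The chart is viewed slightly from above. The median line in the Model Y box sits at 48%.

48%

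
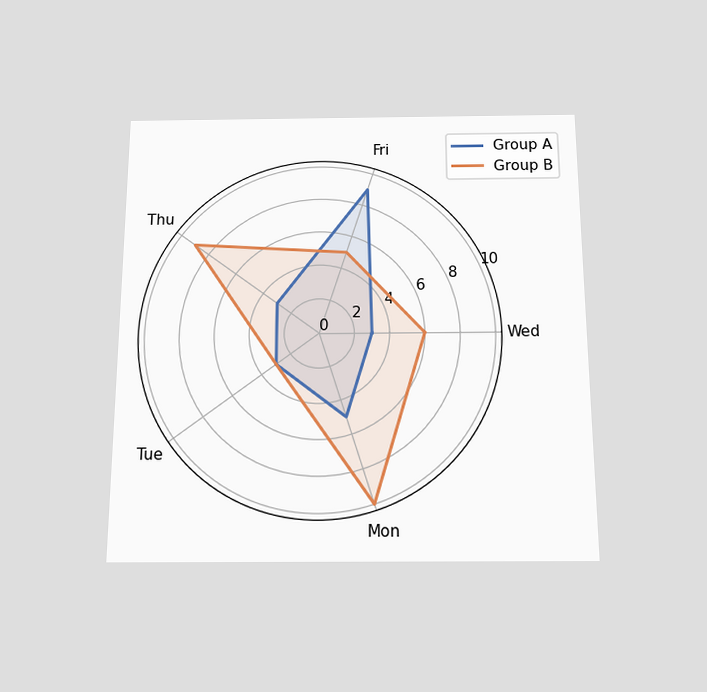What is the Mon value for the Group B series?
The chart is viewed slightly from below. On the Mon axis, Group B reaches 10.

10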